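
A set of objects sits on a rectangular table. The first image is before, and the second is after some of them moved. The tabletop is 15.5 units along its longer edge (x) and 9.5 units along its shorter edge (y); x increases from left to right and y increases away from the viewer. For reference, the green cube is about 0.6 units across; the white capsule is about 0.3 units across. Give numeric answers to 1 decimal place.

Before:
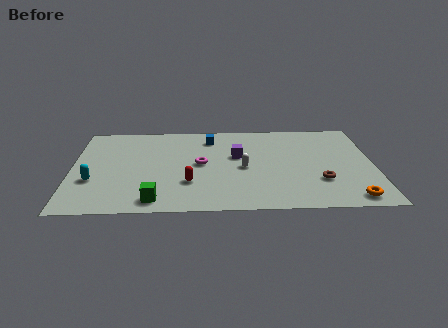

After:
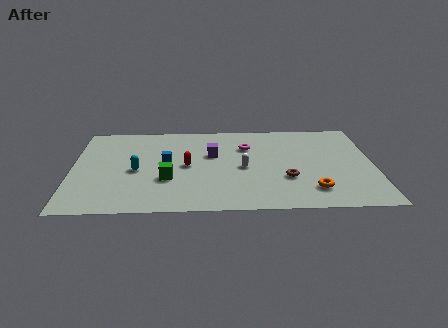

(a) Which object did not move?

the white capsule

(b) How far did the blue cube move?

3.4

From (7.1, 7.7) to (4.8, 5.2), the blue cube covered √(2.3² + 2.5²) ≈ 3.4 units.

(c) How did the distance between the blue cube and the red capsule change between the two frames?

-3.7

Before: roughly 4.9 units apart; after: 1.2. That's 3.7 units closer together.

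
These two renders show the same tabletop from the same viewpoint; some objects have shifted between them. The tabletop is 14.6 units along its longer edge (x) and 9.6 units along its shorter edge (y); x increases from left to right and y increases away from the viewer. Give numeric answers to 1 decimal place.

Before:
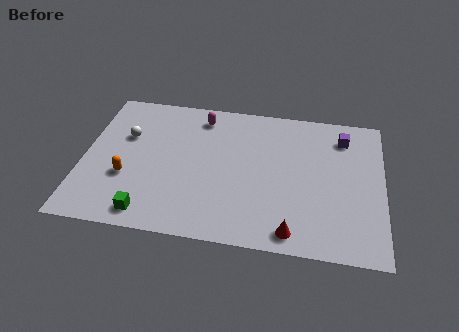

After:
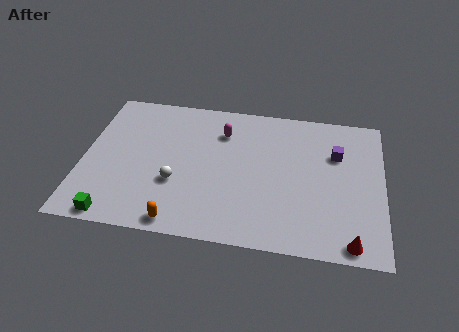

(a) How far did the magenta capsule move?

1.4

The magenta capsule moved from about (5.6, 8.1) to (6.7, 7.2), a distance of √(1.1² + 0.9²) ≈ 1.4.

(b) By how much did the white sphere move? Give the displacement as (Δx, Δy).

(2.6, -2.8)

The white sphere was at about (2.0, 6.2) and moved to about (4.6, 3.4).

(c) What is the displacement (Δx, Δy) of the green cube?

(-1.6, -0.4)

From the two frames, the green cube sits at roughly (3.4, 1.2) before and (1.8, 0.8) after.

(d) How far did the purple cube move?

1.2

The purple cube was near (12.6, 7.7) before and (12.3, 6.5) after, so it travelled √(0.3² + 1.2²) ≈ 1.2 units.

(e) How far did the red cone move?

2.8

The red cone moved from about (10.3, 1.1) to (13.1, 0.9), a distance of √(2.8² + 0.2²) ≈ 2.8.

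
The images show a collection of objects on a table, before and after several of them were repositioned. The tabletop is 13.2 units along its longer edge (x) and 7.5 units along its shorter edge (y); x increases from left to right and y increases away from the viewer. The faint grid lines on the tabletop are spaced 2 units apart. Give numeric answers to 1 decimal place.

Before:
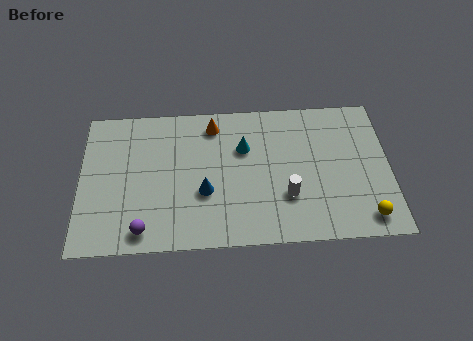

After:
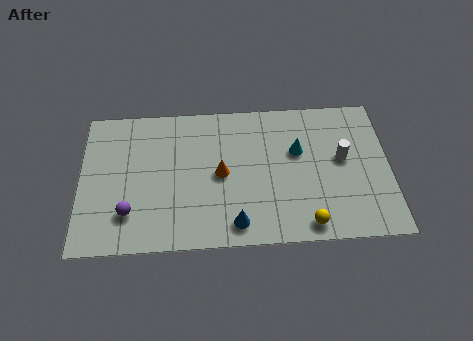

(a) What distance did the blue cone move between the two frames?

2.1

The blue cone moved from about (5.3, 2.8) to (6.6, 1.1), a distance of √(1.3² + 1.7²) ≈ 2.1.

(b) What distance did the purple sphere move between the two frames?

1.1

The purple sphere was near (2.7, 1.0) before and (2.1, 1.9) after, so it travelled √(0.6² + 0.9²) ≈ 1.1 units.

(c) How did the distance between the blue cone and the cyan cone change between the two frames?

+1.7

They were about 2.8 units apart before and 4.5 after — 1.7 units further apart.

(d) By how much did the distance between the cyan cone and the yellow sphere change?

-2.6

They were about 6.4 units apart before and 3.8 after — 2.6 units closer together.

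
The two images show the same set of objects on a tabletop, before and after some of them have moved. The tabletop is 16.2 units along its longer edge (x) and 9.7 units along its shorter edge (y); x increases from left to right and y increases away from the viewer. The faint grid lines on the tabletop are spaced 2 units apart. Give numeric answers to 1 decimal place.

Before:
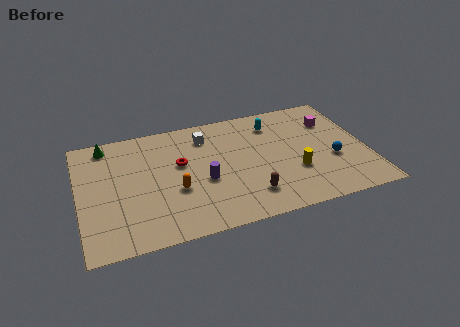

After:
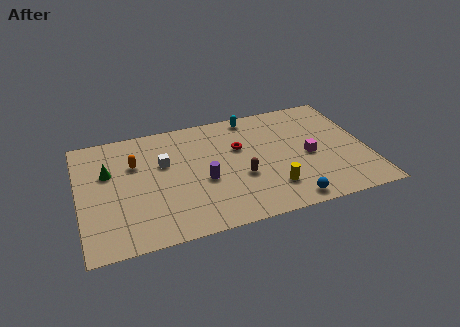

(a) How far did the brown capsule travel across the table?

1.6

The brown capsule was near (9.3, 2.1) before and (9.0, 3.7) after, so it travelled √(0.3² + 1.6²) ≈ 1.6 units.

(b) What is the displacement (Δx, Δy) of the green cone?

(0.0, -2.3)

The green cone was at about (1.7, 8.5) and moved to about (1.7, 6.2).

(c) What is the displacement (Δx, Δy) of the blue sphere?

(-2.8, -2.7)

From the two frames, the blue sphere sits at roughly (14.2, 3.7) before and (11.4, 1.0) after.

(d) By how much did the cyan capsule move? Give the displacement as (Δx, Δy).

(-1.2, 1.0)

From the two frames, the cyan capsule sits at roughly (11.2, 7.7) before and (10.0, 8.7) after.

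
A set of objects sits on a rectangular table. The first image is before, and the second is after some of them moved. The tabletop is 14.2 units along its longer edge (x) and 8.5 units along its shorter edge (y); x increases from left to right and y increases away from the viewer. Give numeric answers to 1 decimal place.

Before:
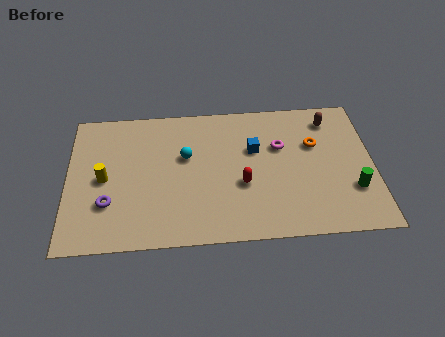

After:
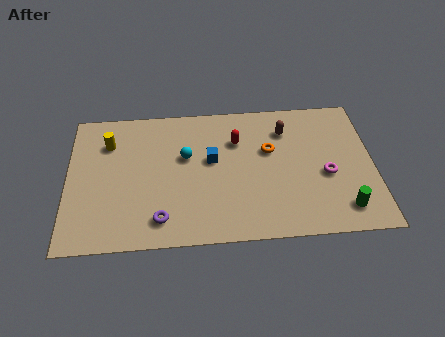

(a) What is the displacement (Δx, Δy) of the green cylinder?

(-0.5, -1.1)

The green cylinder started near (13.2, 2.6) and ended near (12.7, 1.5).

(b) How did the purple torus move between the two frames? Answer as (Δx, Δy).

(2.4, -1.1)

From the two frames, the purple torus sits at roughly (1.9, 2.6) before and (4.3, 1.5) after.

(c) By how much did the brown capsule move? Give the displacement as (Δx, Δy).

(-2.1, -0.5)

The brown capsule was at about (12.3, 7.0) and moved to about (10.2, 6.5).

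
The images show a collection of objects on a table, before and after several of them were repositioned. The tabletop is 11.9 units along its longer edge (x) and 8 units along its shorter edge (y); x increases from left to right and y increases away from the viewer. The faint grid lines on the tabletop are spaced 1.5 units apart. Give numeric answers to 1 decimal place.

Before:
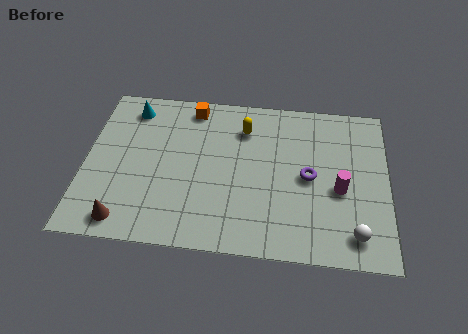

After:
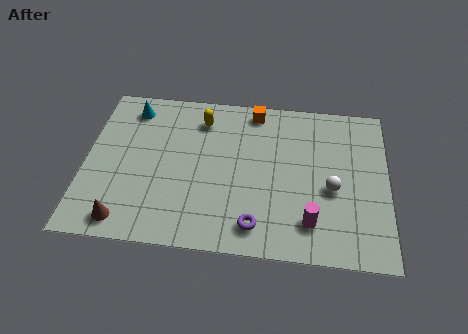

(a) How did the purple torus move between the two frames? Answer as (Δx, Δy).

(-2.0, -2.6)

From the two frames, the purple torus sits at roughly (8.8, 3.9) before and (6.8, 1.3) after.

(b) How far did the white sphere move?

2.3

The white sphere was near (10.6, 1.3) before and (9.7, 3.4) after, so it travelled √(0.9² + 2.1²) ≈ 2.3 units.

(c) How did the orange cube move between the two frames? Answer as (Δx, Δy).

(2.5, 0.1)

The orange cube was at about (4.1, 7.0) and moved to about (6.6, 7.1).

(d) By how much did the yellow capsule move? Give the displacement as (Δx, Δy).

(-1.7, 0.3)

From the two frames, the yellow capsule sits at roughly (6.2, 6.1) before and (4.5, 6.4) after.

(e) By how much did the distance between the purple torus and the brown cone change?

-2.6

They were about 7.7 units apart before and 5.1 after — 2.6 units closer together.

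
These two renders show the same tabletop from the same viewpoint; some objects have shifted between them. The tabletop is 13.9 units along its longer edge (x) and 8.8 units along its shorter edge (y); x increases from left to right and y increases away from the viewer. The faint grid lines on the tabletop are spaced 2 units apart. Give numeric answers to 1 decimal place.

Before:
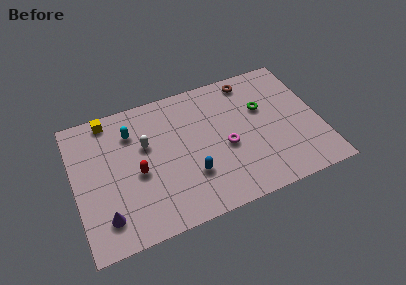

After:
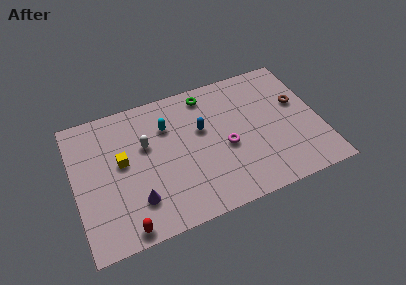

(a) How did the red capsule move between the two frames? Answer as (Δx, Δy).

(-1.0, -3.1)

From the two frames, the red capsule sits at roughly (3.5, 3.9) before and (2.5, 0.8) after.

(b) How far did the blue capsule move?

2.8

The blue capsule was near (6.4, 2.7) before and (7.3, 5.4) after, so it travelled √(0.9² + 2.7²) ≈ 2.8 units.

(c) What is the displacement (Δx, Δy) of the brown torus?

(2.5, -2.4)

From the two frames, the brown torus sits at roughly (10.3, 7.7) before and (12.8, 5.3) after.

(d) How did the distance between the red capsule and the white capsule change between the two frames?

+3.3

The distance was about 1.7 in the first image and 5.0 in the second, so they moved 3.3 units further apart.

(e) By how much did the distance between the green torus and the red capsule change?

+1.1

Before: roughly 7.5 units apart; after: 8.6. That's 1.1 units further apart.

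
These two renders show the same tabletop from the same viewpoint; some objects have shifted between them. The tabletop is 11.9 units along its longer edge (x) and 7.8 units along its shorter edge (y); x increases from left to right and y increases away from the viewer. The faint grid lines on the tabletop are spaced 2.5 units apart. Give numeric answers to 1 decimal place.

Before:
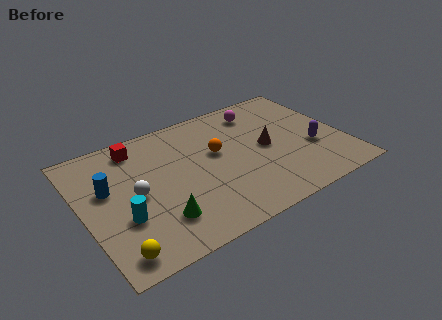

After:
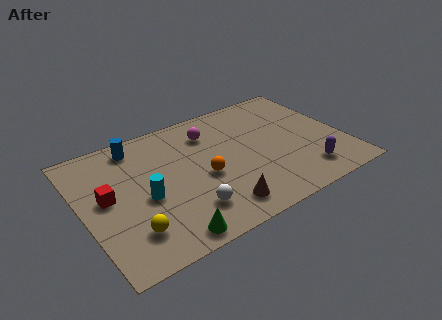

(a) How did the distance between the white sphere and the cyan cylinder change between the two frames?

+1.0

They were about 1.3 units apart before and 2.3 after — 1.0 units further apart.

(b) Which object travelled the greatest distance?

the brown cone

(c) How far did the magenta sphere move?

2.4

The magenta sphere was near (8.5, 6.4) before and (6.1, 6.0) after, so it travelled √(2.4² + 0.4²) ≈ 2.4 units.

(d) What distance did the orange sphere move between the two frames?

1.4

The orange sphere was near (6.2, 4.6) before and (5.4, 3.4) after, so it travelled √(0.8² + 1.2²) ≈ 1.4 units.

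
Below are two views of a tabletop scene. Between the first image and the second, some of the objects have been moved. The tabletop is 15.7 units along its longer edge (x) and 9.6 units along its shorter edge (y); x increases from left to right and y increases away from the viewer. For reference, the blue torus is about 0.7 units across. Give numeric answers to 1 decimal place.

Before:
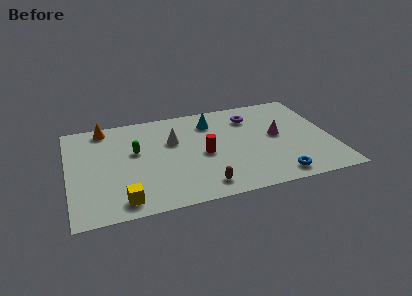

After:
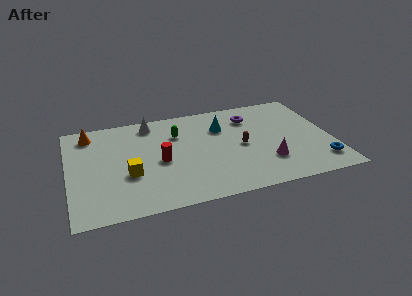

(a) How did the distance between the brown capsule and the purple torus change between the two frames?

-4.0

Before: roughly 6.9 units apart; after: 2.9. That's 4.0 units closer together.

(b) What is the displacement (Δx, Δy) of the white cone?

(-1.2, 2.1)

The white cone was at about (6.3, 6.2) and moved to about (5.1, 8.3).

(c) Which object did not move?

the purple torus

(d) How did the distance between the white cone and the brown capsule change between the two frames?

+1.4

Before: roughly 5.0 units apart; after: 6.4. That's 1.4 units further apart.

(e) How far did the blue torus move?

2.8

The blue torus was near (12.1, 1.2) before and (14.8, 1.9) after, so it travelled √(2.7² + 0.7²) ≈ 2.8 units.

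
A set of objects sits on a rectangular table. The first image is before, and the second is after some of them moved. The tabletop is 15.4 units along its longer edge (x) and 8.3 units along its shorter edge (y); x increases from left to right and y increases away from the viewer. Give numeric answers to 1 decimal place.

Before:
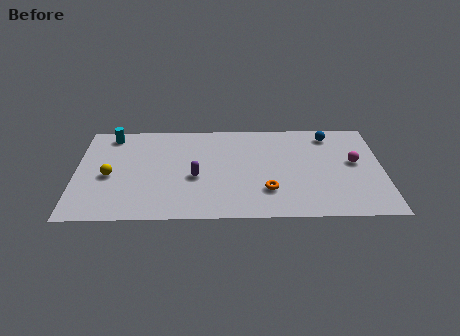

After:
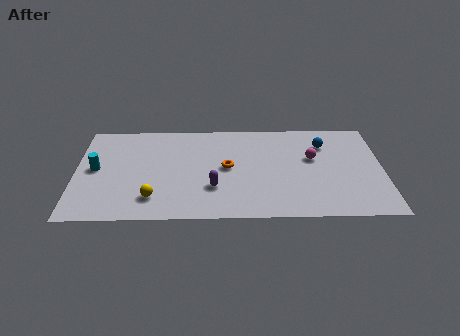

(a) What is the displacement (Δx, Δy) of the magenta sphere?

(-2.1, 0.4)

The magenta sphere was at about (14.0, 4.6) and moved to about (11.9, 5.0).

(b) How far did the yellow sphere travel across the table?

2.9

The yellow sphere moved from about (1.7, 3.7) to (3.9, 1.8), a distance of √(2.2² + 1.9²) ≈ 2.9.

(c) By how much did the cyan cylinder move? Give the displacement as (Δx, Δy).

(-0.7, -2.9)

The cyan cylinder was at about (1.7, 7.2) and moved to about (1.0, 4.3).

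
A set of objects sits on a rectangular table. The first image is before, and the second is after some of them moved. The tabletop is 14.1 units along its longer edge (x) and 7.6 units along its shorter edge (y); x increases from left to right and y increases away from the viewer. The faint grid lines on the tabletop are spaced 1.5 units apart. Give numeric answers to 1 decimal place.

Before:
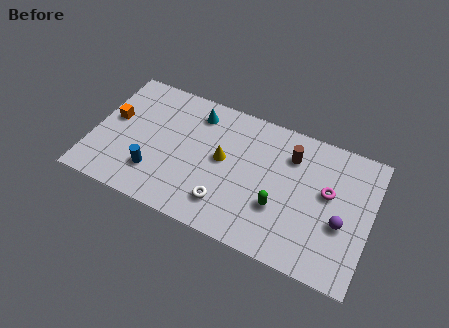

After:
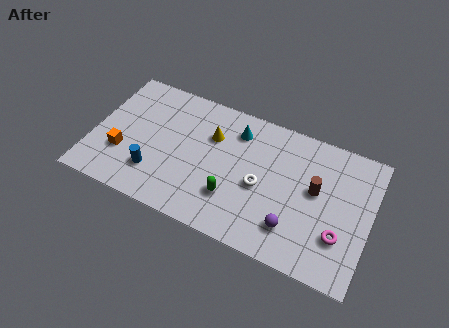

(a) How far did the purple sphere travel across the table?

2.6

From (12.7, 3.0) to (10.4, 1.8), the purple sphere covered √(2.3² + 1.2²) ≈ 2.6 units.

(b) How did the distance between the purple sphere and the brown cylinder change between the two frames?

-1.2

They were about 3.9 units apart before and 2.7 after — 1.2 units closer together.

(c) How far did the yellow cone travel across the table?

1.3

From (6.6, 4.1) to (5.9, 5.2), the yellow cone covered √(0.7² + 1.1²) ≈ 1.3 units.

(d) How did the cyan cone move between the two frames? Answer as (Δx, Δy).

(2.1, -0.2)

The cyan cone started near (5.0, 6.2) and ended near (7.1, 6.0).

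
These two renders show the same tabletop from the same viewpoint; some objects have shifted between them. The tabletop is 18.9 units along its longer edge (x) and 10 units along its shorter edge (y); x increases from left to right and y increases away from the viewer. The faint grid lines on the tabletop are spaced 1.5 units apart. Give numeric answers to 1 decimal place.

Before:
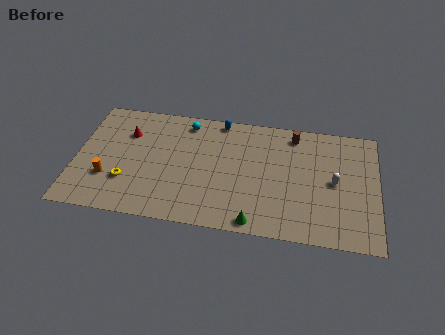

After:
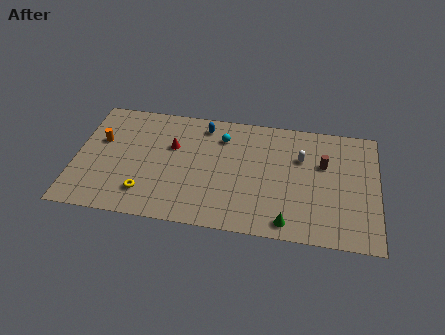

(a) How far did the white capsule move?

2.7

From (16.2, 5.0) to (14.1, 6.7), the white capsule covered √(2.1² + 1.7²) ≈ 2.7 units.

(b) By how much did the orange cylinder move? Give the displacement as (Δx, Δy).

(-0.6, 3.1)

From the two frames, the orange cylinder sits at roughly (2.1, 3.1) before and (1.5, 6.2) after.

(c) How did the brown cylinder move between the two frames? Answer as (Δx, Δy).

(1.9, -2.2)

From the two frames, the brown cylinder sits at roughly (13.6, 8.6) before and (15.5, 6.4) after.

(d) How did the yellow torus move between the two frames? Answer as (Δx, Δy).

(1.2, -0.8)

The yellow torus was at about (3.3, 3.0) and moved to about (4.5, 2.2).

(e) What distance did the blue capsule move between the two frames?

1.2

The blue capsule was near (8.9, 9.1) before and (7.9, 8.5) after, so it travelled √(1.0² + 0.6²) ≈ 1.2 units.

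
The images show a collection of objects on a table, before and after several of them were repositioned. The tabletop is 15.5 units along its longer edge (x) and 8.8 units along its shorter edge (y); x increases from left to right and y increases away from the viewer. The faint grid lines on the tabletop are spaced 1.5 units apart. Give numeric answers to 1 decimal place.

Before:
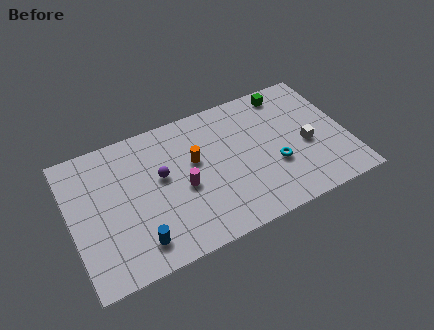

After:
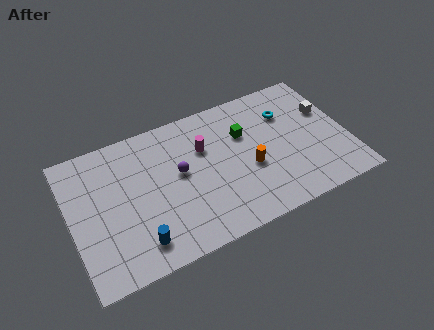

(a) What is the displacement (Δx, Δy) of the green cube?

(-2.7, -1.8)

The green cube was at about (12.6, 7.7) and moved to about (9.9, 5.9).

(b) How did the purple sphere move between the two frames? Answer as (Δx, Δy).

(1.0, -0.2)

The purple sphere was at about (5.1, 5.1) and moved to about (6.1, 4.9).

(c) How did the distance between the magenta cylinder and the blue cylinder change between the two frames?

+2.4

They were about 3.6 units apart before and 6.0 after — 2.4 units further apart.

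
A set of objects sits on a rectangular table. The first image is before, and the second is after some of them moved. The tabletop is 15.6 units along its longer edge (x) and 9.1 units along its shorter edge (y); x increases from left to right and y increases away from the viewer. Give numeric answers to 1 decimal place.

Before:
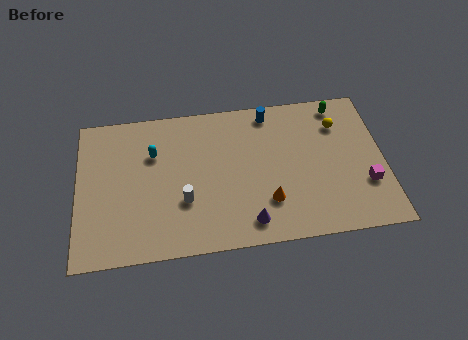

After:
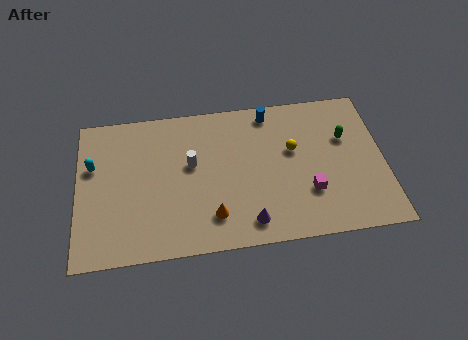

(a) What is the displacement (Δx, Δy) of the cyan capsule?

(-3.1, -0.4)

The cyan capsule was at about (3.9, 6.2) and moved to about (0.8, 5.8).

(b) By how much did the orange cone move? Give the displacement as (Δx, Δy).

(-2.8, -0.5)

The orange cone was at about (9.6, 2.5) and moved to about (6.8, 2.0).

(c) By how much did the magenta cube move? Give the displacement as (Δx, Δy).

(-2.9, -0.1)

The magenta cube was at about (14.6, 2.9) and moved to about (11.7, 2.8).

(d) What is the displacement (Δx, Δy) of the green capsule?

(0.2, -2.1)

From the two frames, the green capsule sits at roughly (13.5, 8.0) before and (13.7, 5.9) after.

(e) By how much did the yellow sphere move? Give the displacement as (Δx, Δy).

(-2.4, -1.3)

From the two frames, the yellow sphere sits at roughly (13.4, 6.8) before and (11.0, 5.5) after.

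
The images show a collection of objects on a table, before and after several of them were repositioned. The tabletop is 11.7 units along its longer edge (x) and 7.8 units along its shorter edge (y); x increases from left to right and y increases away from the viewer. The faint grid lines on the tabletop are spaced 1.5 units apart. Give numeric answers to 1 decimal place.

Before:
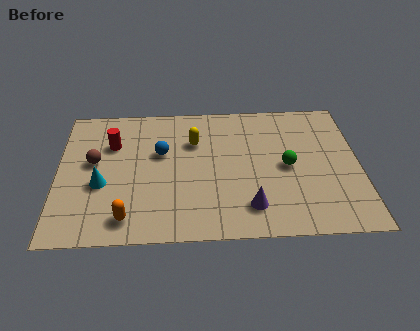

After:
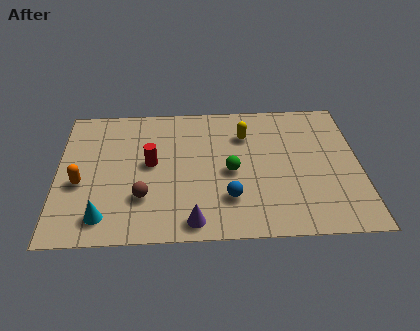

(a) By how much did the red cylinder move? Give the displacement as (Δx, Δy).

(1.5, -1.2)

The red cylinder started near (2.1, 5.4) and ended near (3.6, 4.2).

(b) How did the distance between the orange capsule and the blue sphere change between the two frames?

+2.0

They were about 3.8 units apart before and 5.8 after — 2.0 units further apart.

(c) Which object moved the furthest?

the blue sphere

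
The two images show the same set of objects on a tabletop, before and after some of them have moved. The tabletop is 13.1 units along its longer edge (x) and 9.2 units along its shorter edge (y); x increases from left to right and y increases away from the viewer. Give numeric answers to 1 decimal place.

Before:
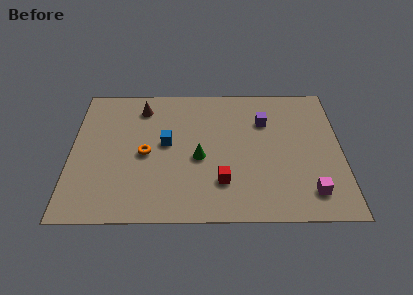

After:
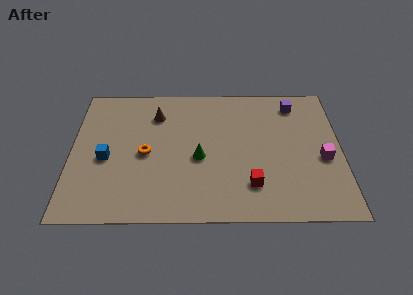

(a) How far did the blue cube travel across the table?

3.1

From (4.6, 5.0) to (1.7, 4.0), the blue cube covered √(2.9² + 1.0²) ≈ 3.1 units.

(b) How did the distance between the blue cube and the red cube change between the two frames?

+3.5

The distance was about 3.7 in the first image and 7.2 in the second, so they moved 3.5 units further apart.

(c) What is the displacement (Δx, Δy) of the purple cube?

(1.5, 1.2)

From the two frames, the purple cube sits at roughly (9.4, 6.5) before and (10.9, 7.7) after.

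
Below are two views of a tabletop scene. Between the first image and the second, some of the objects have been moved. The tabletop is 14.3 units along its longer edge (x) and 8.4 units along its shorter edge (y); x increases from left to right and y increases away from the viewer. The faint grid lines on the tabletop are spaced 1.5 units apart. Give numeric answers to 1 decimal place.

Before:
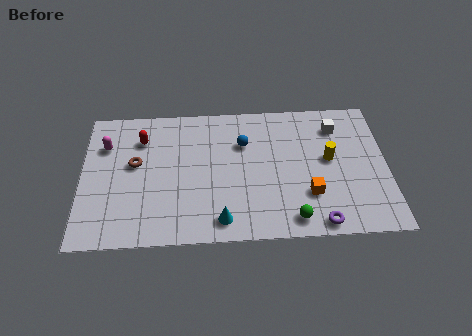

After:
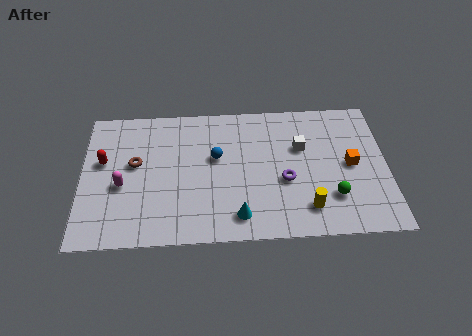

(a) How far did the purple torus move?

3.0

The purple torus was near (11.0, 0.8) before and (9.5, 3.4) after, so it travelled √(1.5² + 2.6²) ≈ 3.0 units.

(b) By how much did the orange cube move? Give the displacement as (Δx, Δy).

(2.0, 1.7)

From the two frames, the orange cube sits at roughly (10.6, 2.5) before and (12.6, 4.2) after.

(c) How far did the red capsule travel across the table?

2.2

The red capsule moved from about (2.8, 6.3) to (1.0, 5.0), a distance of √(1.8² + 1.3²) ≈ 2.2.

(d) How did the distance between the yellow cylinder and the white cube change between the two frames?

+1.7

The distance was about 2.0 in the first image and 3.7 in the second, so they moved 1.7 units further apart.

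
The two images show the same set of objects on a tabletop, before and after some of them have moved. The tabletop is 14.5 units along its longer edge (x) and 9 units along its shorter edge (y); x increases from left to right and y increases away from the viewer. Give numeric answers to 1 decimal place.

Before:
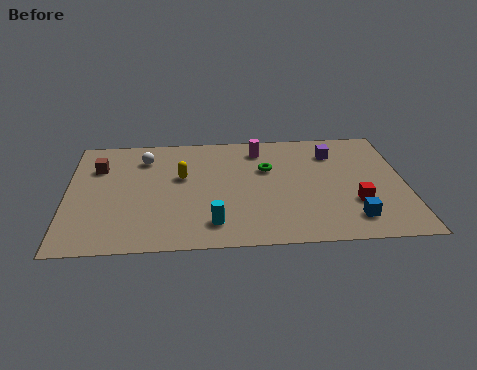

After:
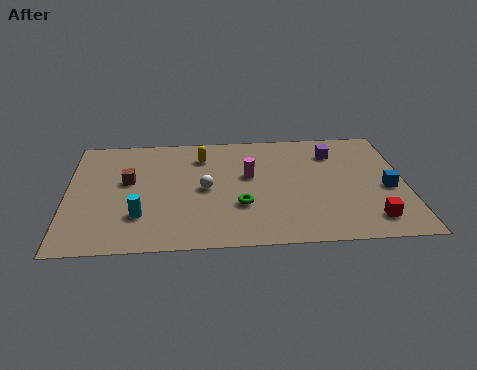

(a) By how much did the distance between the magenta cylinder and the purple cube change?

+0.8

They were about 3.2 units apart before and 4.0 after — 0.8 units further apart.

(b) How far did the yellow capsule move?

1.8

The yellow capsule was near (4.9, 5.4) before and (5.8, 7.0) after, so it travelled √(0.9² + 1.6²) ≈ 1.8 units.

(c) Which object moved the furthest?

the white sphere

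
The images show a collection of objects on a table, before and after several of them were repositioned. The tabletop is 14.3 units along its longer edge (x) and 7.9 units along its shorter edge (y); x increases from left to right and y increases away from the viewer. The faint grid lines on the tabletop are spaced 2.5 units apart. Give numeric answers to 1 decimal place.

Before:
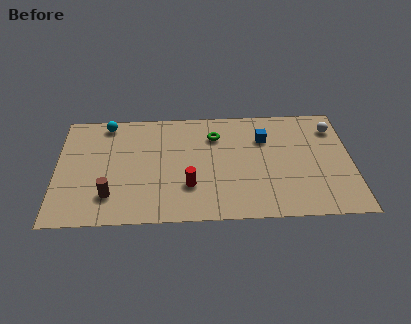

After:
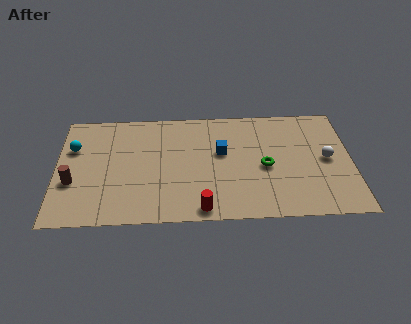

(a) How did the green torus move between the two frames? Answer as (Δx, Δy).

(2.4, -2.3)

The green torus started near (7.7, 5.9) and ended near (10.1, 3.6).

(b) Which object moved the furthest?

the green torus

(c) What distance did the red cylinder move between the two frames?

1.7

The red cylinder moved from about (6.4, 2.4) to (7.0, 0.8), a distance of √(0.6² + 1.6²) ≈ 1.7.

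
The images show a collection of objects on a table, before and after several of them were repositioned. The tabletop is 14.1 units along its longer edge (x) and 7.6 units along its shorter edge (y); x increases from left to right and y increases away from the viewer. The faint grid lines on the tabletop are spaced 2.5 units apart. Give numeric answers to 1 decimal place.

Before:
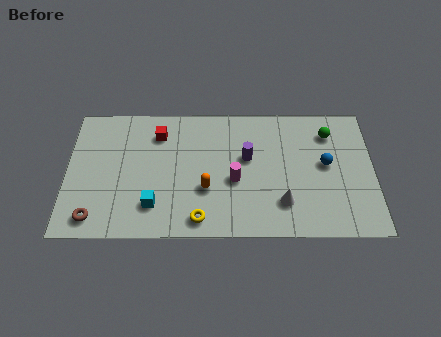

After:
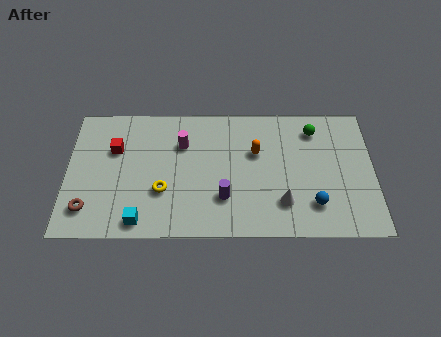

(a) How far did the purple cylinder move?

2.5

The purple cylinder was near (8.3, 4.5) before and (7.2, 2.2) after, so it travelled √(1.1² + 2.3²) ≈ 2.5 units.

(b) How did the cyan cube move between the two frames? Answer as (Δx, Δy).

(-0.6, -0.9)

From the two frames, the cyan cube sits at roughly (4.0, 1.8) before and (3.4, 0.9) after.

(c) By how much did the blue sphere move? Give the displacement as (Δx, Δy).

(-0.6, -2.3)

From the two frames, the blue sphere sits at roughly (11.9, 4.1) before and (11.3, 1.8) after.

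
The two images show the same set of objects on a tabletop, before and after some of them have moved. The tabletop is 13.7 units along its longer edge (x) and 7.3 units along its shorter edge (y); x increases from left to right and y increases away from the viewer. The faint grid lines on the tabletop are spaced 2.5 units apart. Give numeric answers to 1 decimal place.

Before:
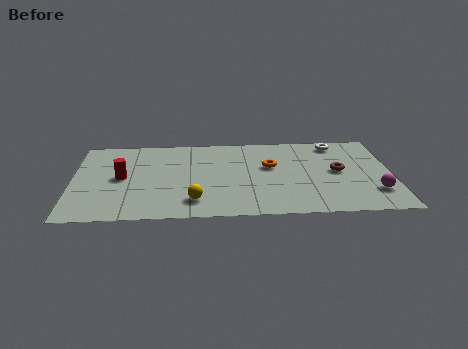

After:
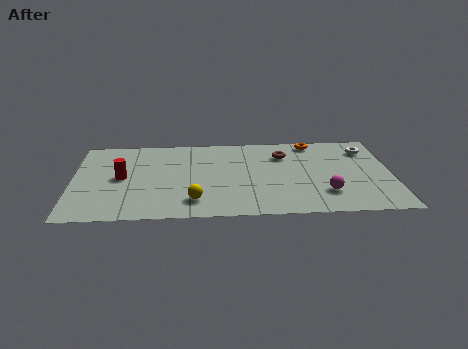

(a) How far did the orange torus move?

2.8

The orange torus was near (8.5, 4.4) before and (10.4, 6.5) after, so it travelled √(1.9² + 2.1²) ≈ 2.8 units.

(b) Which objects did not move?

the red cylinder and the yellow sphere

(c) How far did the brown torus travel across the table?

2.8

The brown torus moved from about (11.4, 3.8) to (9.1, 5.4), a distance of √(2.3² + 1.6²) ≈ 2.8.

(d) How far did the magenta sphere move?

2.1

From (12.9, 1.9) to (10.8, 1.9), the magenta sphere covered √(2.1² + 0.0²) ≈ 2.1 units.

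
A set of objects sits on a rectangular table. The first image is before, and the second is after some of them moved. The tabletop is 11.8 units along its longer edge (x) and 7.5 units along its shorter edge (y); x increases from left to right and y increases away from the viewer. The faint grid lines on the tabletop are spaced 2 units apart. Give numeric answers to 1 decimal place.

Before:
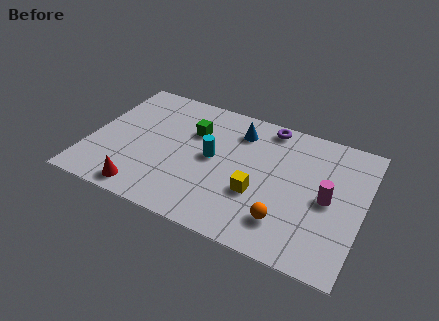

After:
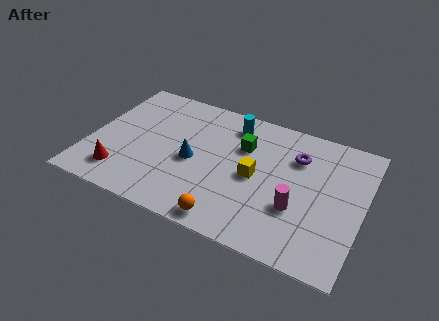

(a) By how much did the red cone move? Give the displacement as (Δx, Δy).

(-1.1, 0.6)

From the two frames, the red cone sits at roughly (2.7, 0.9) before and (1.6, 1.5) after.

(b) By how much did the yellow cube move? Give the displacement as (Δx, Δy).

(-0.2, 0.9)

From the two frames, the yellow cube sits at roughly (7.4, 2.7) before and (7.2, 3.6) after.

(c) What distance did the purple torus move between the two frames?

1.9

The purple torus moved from about (7.4, 6.7) to (8.8, 5.4), a distance of √(1.4² + 1.3²) ≈ 1.9.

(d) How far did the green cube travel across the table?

2.2

From (4.3, 5.1) to (6.5, 5.1), the green cube covered √(2.2² + 0.0²) ≈ 2.2 units.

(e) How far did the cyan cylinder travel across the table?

2.4

From (5.3, 3.9) to (5.9, 6.2), the cyan cylinder covered √(0.6² + 2.3²) ≈ 2.4 units.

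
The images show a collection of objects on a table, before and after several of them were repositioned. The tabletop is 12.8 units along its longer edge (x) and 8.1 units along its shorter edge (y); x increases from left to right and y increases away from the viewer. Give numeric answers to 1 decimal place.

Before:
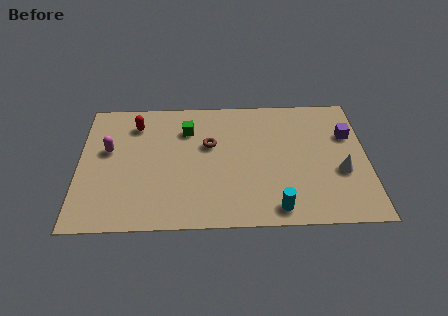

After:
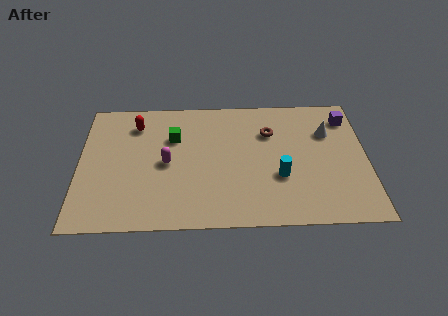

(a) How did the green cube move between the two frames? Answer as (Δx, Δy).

(-0.6, -0.5)

The green cube was at about (4.8, 6.0) and moved to about (4.2, 5.5).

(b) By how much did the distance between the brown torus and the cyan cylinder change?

-2.1

They were about 4.9 units apart before and 2.8 after — 2.1 units closer together.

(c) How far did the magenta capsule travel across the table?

2.8

From (1.3, 4.8) to (3.9, 3.9), the magenta capsule covered √(2.6² + 0.9²) ≈ 2.8 units.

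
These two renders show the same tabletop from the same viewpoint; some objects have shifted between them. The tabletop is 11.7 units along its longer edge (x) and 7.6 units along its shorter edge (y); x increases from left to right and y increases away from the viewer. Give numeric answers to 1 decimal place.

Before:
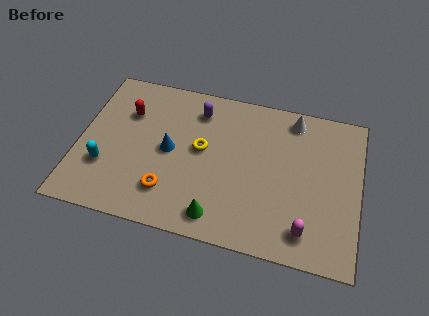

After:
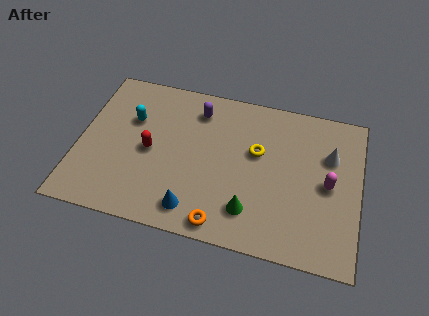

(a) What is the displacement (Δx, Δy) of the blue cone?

(1.2, -2.6)

The blue cone started near (3.8, 3.8) and ended near (5.0, 1.2).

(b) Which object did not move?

the purple capsule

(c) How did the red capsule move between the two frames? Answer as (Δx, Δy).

(1.1, -1.7)

The red capsule was at about (1.9, 5.3) and moved to about (3.0, 3.6).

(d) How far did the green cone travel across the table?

1.4

The green cone was near (6.0, 1.1) before and (7.3, 1.7) after, so it travelled √(1.3² + 0.6²) ≈ 1.4 units.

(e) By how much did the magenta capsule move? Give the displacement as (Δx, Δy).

(0.8, 2.4)

The magenta capsule was at about (9.6, 1.3) and moved to about (10.4, 3.7).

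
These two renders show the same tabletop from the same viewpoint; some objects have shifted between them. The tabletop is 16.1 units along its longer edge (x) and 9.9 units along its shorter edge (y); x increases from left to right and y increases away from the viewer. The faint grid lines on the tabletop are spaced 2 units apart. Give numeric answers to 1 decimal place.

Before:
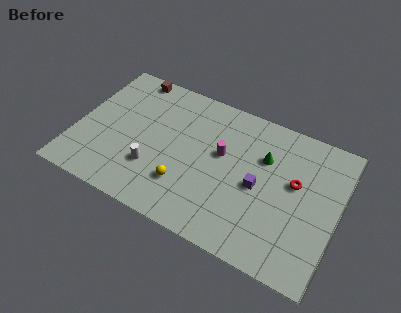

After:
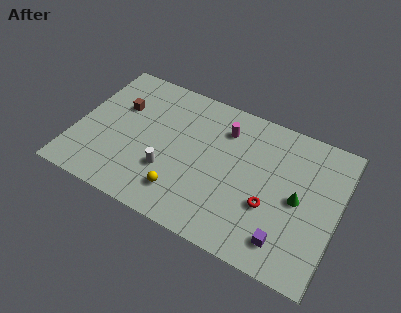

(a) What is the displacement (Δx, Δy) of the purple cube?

(2.0, -2.8)

From the two frames, the purple cube sits at roughly (11.3, 4.6) before and (13.3, 1.8) after.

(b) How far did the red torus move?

2.6

The red torus moved from about (13.4, 5.8) to (12.1, 3.6), a distance of √(1.3² + 2.2²) ≈ 2.6.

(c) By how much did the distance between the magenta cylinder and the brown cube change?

-0.5

Before: roughly 7.0 units apart; after: 6.5. That's 0.5 units closer together.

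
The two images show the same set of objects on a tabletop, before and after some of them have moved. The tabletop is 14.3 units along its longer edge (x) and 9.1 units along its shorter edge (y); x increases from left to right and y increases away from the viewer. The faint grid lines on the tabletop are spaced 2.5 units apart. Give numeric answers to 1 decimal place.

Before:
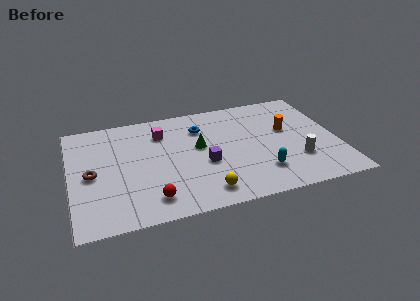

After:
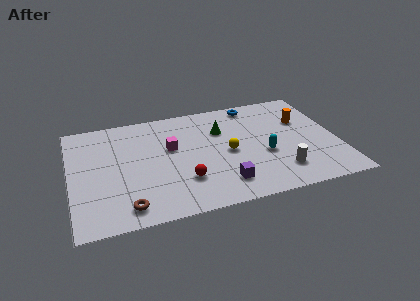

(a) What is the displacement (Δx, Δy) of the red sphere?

(1.8, 1.0)

From the two frames, the red sphere sits at roughly (4.1, 1.6) before and (5.9, 2.6) after.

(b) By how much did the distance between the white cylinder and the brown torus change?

-2.8

Before: roughly 11.0 units apart; after: 8.2. That's 2.8 units closer together.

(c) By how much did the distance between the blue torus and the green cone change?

+1.0

Before: roughly 1.6 units apart; after: 2.6. That's 1.0 units further apart.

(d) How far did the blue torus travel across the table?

3.3

The blue torus was near (7.1, 6.8) before and (10.1, 8.1) after, so it travelled √(3.0² + 1.3²) ≈ 3.3 units.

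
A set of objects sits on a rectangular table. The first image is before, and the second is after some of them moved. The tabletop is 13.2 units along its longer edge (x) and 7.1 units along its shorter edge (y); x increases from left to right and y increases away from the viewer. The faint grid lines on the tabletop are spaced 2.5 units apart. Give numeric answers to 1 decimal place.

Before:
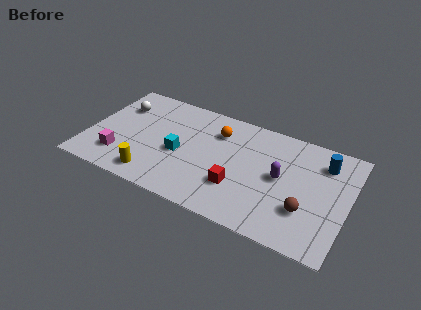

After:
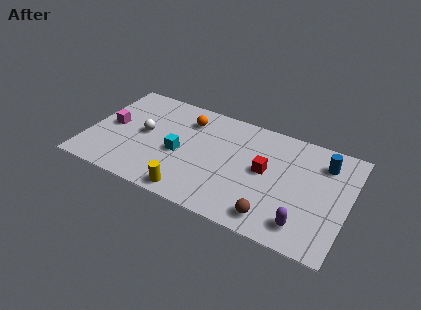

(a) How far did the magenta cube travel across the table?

2.0

The magenta cube moved from about (1.8, 1.7) to (1.1, 3.6), a distance of √(0.7² + 1.9²) ≈ 2.0.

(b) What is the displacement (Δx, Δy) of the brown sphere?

(-1.5, -1.1)

The brown sphere started near (11.2, 2.2) and ended near (9.7, 1.1).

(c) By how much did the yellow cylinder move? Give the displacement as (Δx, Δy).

(2.0, -0.3)

The yellow cylinder was at about (3.6, 1.1) and moved to about (5.6, 0.8).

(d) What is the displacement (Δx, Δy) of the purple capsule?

(1.4, -2.4)

The purple capsule was at about (9.8, 3.7) and moved to about (11.2, 1.3).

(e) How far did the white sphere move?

2.1

From (1.3, 5.1) to (2.8, 3.7), the white sphere covered √(1.5² + 1.4²) ≈ 2.1 units.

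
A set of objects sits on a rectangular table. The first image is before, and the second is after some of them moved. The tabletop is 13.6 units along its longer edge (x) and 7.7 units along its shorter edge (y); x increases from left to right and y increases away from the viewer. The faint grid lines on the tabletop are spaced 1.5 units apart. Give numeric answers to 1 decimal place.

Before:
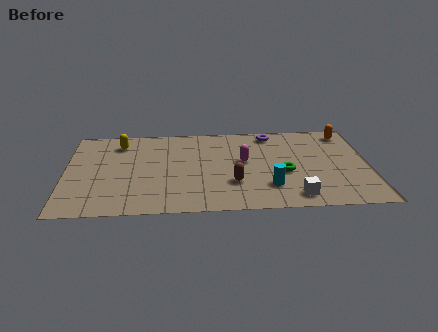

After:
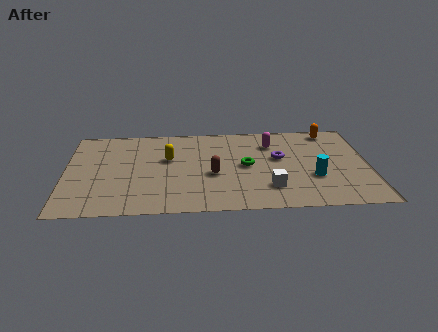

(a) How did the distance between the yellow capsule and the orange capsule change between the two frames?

-2.6

The distance was about 10.3 in the first image and 7.7 in the second, so they moved 2.6 units closer together.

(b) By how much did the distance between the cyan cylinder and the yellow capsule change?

-1.1

Before: roughly 7.9 units apart; after: 6.8. That's 1.1 units closer together.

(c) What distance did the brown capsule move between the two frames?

1.2

From (7.5, 2.4) to (6.6, 3.2), the brown capsule covered √(0.9² + 0.8²) ≈ 1.2 units.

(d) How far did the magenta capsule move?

2.0

From (8.0, 4.3) to (9.3, 5.8), the magenta capsule covered √(1.3² + 1.5²) ≈ 2.0 units.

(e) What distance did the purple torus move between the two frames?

2.2

The purple torus moved from about (9.3, 6.7) to (9.6, 4.5), a distance of √(0.3² + 2.2²) ≈ 2.2.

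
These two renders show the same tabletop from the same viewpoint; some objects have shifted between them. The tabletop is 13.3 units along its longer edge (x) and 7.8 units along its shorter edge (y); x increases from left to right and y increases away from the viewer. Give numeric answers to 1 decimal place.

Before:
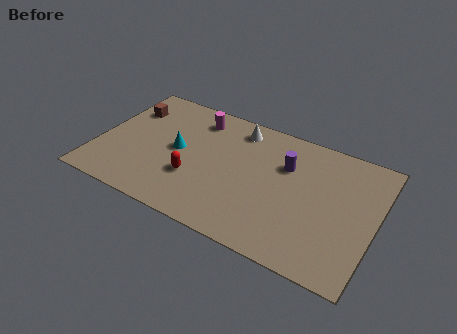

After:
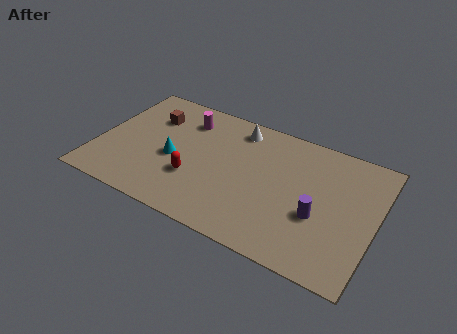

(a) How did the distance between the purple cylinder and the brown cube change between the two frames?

+1.0

They were about 7.8 units apart before and 8.8 after — 1.0 units further apart.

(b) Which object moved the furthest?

the purple cylinder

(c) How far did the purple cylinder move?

2.9

The purple cylinder moved from about (8.9, 5.3) to (10.7, 3.0), a distance of √(1.8² + 2.3²) ≈ 2.9.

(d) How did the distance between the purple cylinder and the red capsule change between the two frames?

+1.0

Before: roughly 4.9 units apart; after: 5.9. That's 1.0 units further apart.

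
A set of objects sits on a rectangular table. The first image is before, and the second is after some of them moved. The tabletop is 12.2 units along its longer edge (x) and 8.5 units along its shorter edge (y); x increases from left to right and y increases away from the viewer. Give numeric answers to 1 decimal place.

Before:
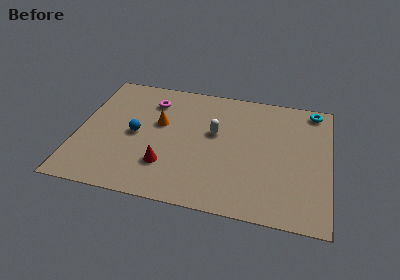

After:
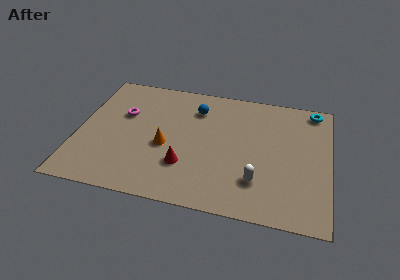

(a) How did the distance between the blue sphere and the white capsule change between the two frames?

+1.5

The distance was about 3.9 in the first image and 5.4 in the second, so they moved 1.5 units further apart.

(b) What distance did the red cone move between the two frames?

0.9

The red cone was near (4.4, 2.3) before and (5.3, 2.5) after, so it travelled √(0.9² + 0.2²) ≈ 0.9 units.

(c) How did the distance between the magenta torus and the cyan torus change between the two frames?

+1.5

The distance was about 8.0 in the first image and 9.5 in the second, so they moved 1.5 units further apart.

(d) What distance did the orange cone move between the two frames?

1.6

The orange cone was near (3.9, 5.1) before and (4.3, 3.6) after, so it travelled √(0.4² + 1.5²) ≈ 1.6 units.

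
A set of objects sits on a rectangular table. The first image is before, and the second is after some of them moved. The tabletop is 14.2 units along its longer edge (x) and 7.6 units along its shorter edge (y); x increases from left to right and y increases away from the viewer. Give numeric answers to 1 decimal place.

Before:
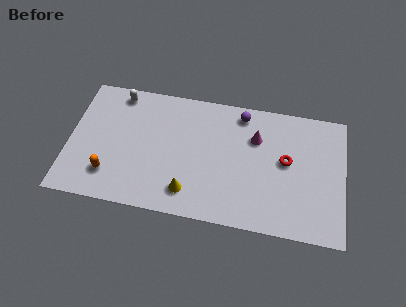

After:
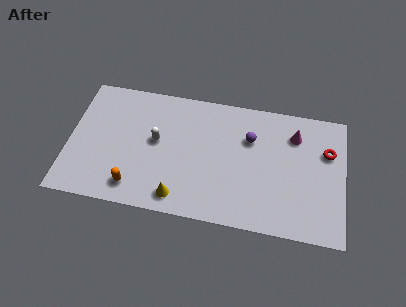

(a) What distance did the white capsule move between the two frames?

3.3

The white capsule was near (2.4, 6.7) before and (4.5, 4.2) after, so it travelled √(2.1² + 2.5²) ≈ 3.3 units.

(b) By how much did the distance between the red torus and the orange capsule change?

+1.2

They were about 9.3 units apart before and 10.5 after — 1.2 units further apart.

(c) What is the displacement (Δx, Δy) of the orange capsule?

(1.3, -0.5)

The orange capsule was at about (2.2, 1.8) and moved to about (3.5, 1.3).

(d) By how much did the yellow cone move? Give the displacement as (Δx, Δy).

(-0.5, -0.4)

From the two frames, the yellow cone sits at roughly (6.3, 1.5) before and (5.8, 1.1) after.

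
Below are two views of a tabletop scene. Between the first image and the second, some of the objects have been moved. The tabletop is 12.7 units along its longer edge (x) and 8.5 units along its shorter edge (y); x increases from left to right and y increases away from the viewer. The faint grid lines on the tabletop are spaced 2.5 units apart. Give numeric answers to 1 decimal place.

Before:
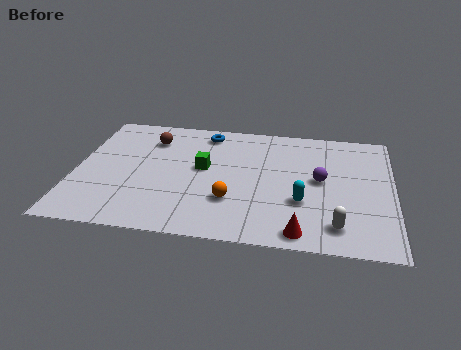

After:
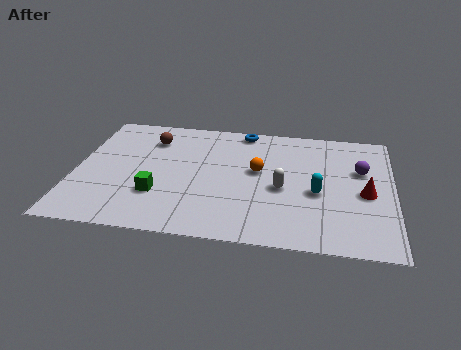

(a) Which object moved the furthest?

the red cone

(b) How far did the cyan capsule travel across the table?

0.9

From (9.1, 2.9) to (9.7, 3.6), the cyan capsule covered √(0.6² + 0.7²) ≈ 0.9 units.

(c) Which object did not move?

the brown sphere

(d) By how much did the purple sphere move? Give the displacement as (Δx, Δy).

(1.6, 0.9)

From the two frames, the purple sphere sits at roughly (9.8, 4.5) before and (11.4, 5.4) after.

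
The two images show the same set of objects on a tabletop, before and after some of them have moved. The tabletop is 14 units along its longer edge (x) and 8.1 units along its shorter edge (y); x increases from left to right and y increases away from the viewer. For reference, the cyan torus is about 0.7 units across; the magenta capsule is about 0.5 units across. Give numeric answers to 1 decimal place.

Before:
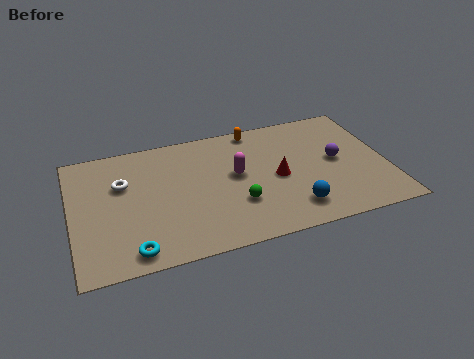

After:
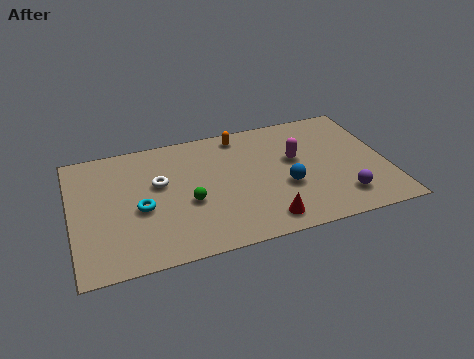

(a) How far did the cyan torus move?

2.5

The cyan torus was near (2.5, 1.0) before and (3.0, 3.5) after, so it travelled √(0.5² + 2.5²) ≈ 2.5 units.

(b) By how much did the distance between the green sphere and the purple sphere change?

+2.0

Before: roughly 4.9 units apart; after: 6.9. That's 2.0 units further apart.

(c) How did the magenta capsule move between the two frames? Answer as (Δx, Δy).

(2.7, 0.3)

The magenta capsule was at about (7.3, 4.5) and moved to about (10.0, 4.8).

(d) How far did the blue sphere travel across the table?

1.5

The blue sphere was near (9.6, 1.6) before and (9.4, 3.1) after, so it travelled √(0.2² + 1.5²) ≈ 1.5 units.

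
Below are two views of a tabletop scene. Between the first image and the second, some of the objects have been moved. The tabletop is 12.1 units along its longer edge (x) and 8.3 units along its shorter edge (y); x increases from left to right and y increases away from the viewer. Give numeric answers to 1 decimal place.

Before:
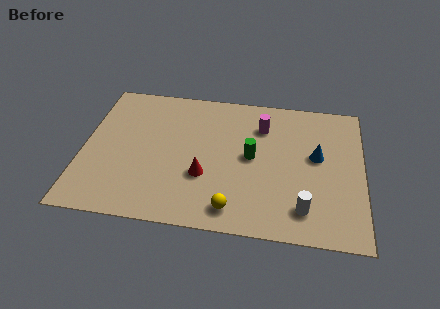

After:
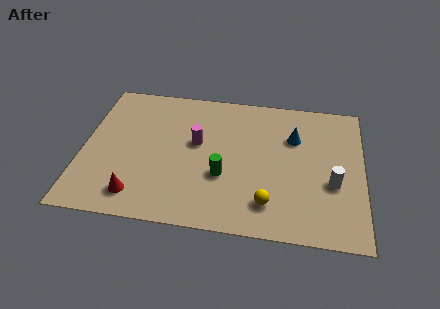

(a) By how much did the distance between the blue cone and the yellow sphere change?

-0.8

The distance was about 4.9 in the first image and 4.1 in the second, so they moved 0.8 units closer together.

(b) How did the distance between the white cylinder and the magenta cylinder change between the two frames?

+1.1

The distance was about 5.0 in the first image and 6.1 in the second, so they moved 1.1 units further apart.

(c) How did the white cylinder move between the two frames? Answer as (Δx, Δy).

(1.2, 1.6)

From the two frames, the white cylinder sits at roughly (9.6, 1.6) before and (10.8, 3.2) after.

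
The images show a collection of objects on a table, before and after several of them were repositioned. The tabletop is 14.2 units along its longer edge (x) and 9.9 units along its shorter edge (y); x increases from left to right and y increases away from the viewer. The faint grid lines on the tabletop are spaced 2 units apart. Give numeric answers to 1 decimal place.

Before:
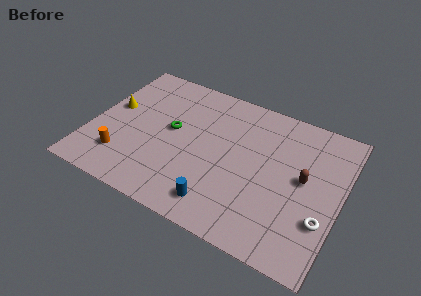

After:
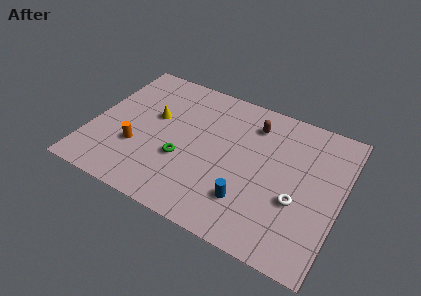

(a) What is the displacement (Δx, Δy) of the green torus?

(0.9, -1.8)

The green torus was at about (4.5, 5.4) and moved to about (5.4, 3.6).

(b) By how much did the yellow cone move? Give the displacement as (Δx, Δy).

(2.4, 0.3)

The yellow cone started near (1.0, 5.6) and ended near (3.4, 5.9).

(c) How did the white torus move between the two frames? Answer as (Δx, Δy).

(-1.5, 0.6)

The white torus started near (13.4, 3.1) and ended near (11.9, 3.7).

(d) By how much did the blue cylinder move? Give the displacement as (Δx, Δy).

(1.5, 0.9)

The blue cylinder was at about (7.8, 1.6) and moved to about (9.3, 2.5).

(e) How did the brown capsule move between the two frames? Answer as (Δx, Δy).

(-3.2, 2.5)

From the two frames, the brown capsule sits at roughly (12.1, 5.3) before and (8.9, 7.8) after.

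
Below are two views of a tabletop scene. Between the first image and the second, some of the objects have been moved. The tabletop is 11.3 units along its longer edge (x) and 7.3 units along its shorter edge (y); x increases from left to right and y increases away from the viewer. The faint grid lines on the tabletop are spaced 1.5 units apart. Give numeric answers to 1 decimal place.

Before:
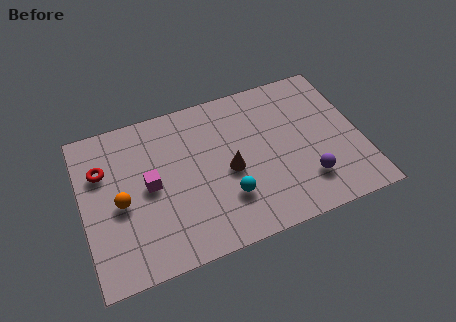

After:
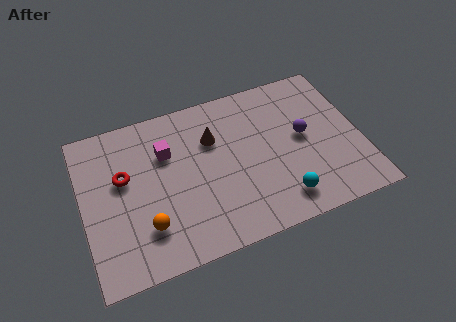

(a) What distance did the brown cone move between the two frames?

1.8

The brown cone moved from about (5.9, 3.3) to (5.4, 5.0), a distance of √(0.5² + 1.7²) ≈ 1.8.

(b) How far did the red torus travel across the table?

1.0

The red torus moved from about (0.9, 5.0) to (1.7, 4.4), a distance of √(0.8² + 0.6²) ≈ 1.0.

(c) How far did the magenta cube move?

1.5

From (2.7, 3.7) to (3.5, 5.0), the magenta cube covered √(0.8² + 1.3²) ≈ 1.5 units.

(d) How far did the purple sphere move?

2.1

From (8.9, 1.8) to (9.0, 3.9), the purple sphere covered √(0.1² + 2.1²) ≈ 2.1 units.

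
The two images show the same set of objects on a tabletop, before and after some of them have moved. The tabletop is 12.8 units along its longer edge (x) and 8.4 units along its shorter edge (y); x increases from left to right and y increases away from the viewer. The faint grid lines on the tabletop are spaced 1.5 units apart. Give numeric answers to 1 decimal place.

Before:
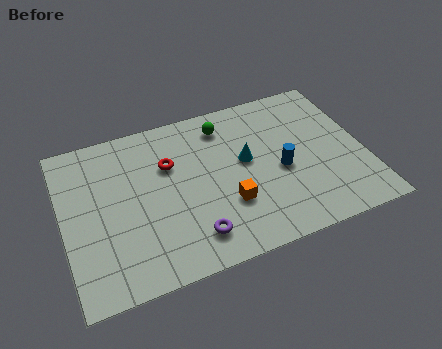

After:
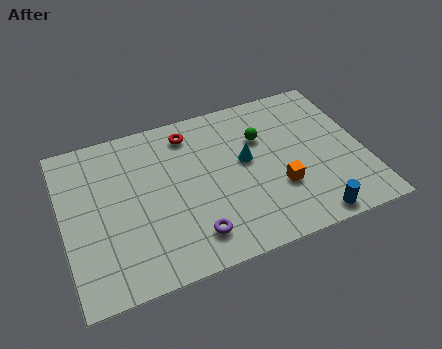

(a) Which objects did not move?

the cyan cone and the purple torus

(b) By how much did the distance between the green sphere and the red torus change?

+0.5

The distance was about 2.8 in the first image and 3.3 in the second, so they moved 0.5 units further apart.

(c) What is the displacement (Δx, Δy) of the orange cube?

(2.2, 0.1)

The orange cube was at about (6.8, 2.7) and moved to about (9.0, 2.8).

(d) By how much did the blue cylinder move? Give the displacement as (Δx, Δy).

(0.9, -2.9)

The blue cylinder started near (9.2, 3.7) and ended near (10.1, 0.8).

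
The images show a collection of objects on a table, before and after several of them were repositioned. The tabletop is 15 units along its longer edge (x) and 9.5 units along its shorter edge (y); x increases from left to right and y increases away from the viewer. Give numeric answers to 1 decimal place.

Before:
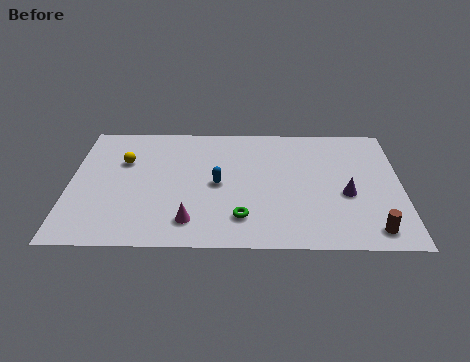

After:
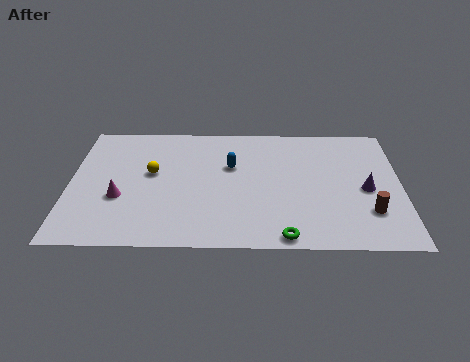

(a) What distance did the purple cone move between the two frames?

1.0

The purple cone was near (12.5, 3.9) before and (13.4, 4.3) after, so it travelled √(0.9² + 0.4²) ≈ 1.0 units.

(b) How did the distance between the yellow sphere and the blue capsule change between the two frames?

-1.0

The distance was about 4.6 in the first image and 3.6 in the second, so they moved 1.0 units closer together.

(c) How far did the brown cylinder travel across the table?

1.3

The brown cylinder was near (13.6, 1.3) before and (13.5, 2.6) after, so it travelled √(0.1² + 1.3²) ≈ 1.3 units.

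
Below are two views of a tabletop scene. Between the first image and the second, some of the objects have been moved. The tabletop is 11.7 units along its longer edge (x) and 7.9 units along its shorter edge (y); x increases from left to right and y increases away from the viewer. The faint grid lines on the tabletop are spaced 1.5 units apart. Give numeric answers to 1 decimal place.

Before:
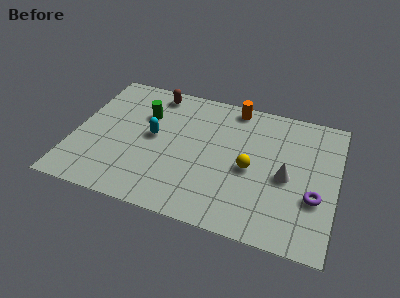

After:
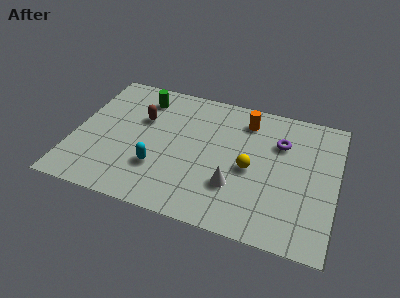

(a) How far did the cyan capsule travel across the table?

1.8

The cyan capsule was near (3.5, 4.2) before and (3.9, 2.4) after, so it travelled √(0.4² + 1.8²) ≈ 1.8 units.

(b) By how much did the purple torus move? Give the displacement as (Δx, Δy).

(-1.7, 2.7)

The purple torus started near (10.8, 2.8) and ended near (9.1, 5.5).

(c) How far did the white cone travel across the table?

2.5

The white cone was near (9.5, 3.6) before and (7.3, 2.4) after, so it travelled √(2.2² + 1.2²) ≈ 2.5 units.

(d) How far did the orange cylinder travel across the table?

0.9

The orange cylinder was near (6.9, 7.1) before and (7.5, 6.4) after, so it travelled √(0.6² + 0.7²) ≈ 0.9 units.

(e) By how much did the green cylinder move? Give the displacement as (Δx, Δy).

(-0.2, 1.0)

The green cylinder started near (3.0, 5.4) and ended near (2.8, 6.4).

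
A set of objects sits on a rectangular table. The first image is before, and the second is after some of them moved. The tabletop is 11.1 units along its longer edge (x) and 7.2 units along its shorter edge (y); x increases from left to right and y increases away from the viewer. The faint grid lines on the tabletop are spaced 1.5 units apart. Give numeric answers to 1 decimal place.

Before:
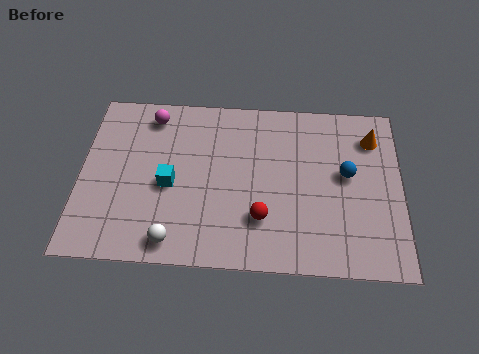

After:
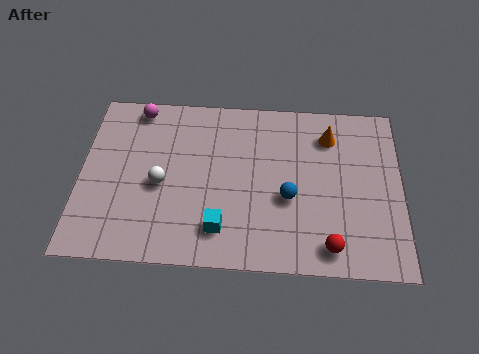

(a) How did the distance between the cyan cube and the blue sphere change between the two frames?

-3.5

They were about 6.2 units apart before and 2.7 after — 3.5 units closer together.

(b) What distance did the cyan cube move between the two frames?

2.5

The cyan cube was near (3.1, 3.2) before and (4.9, 1.5) after, so it travelled √(1.8² + 1.7²) ≈ 2.5 units.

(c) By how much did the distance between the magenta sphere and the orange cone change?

-1.0

Before: roughly 7.7 units apart; after: 6.7. That's 1.0 units closer together.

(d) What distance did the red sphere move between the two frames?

2.5

The red sphere moved from about (6.3, 2.0) to (8.6, 1.0), a distance of √(2.3² + 1.0²) ≈ 2.5.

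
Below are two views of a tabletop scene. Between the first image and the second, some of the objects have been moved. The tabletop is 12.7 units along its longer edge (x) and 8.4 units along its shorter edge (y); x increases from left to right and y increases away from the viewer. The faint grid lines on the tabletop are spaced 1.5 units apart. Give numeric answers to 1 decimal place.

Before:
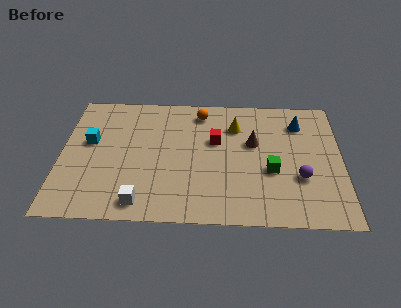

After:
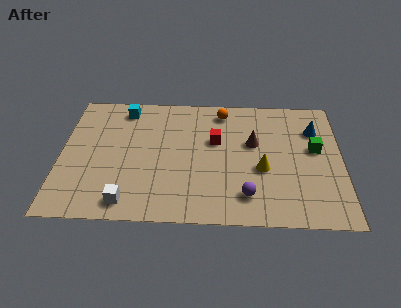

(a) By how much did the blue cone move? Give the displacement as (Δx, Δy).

(0.7, -0.4)

The blue cone was at about (10.8, 6.5) and moved to about (11.5, 6.1).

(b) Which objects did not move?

the red cube and the brown cone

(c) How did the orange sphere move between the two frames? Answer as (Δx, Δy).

(1.0, 0.1)

The orange sphere started near (6.3, 7.1) and ended near (7.3, 7.2).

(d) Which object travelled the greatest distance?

the yellow cone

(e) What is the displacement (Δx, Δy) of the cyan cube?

(1.5, 2.3)

The cyan cube started near (1.3, 4.9) and ended near (2.8, 7.2).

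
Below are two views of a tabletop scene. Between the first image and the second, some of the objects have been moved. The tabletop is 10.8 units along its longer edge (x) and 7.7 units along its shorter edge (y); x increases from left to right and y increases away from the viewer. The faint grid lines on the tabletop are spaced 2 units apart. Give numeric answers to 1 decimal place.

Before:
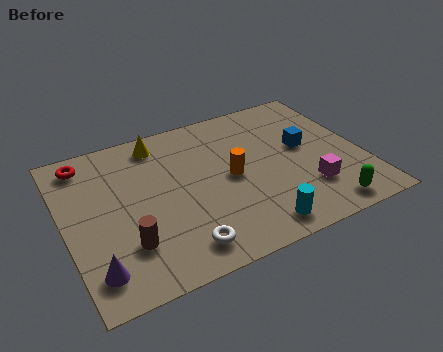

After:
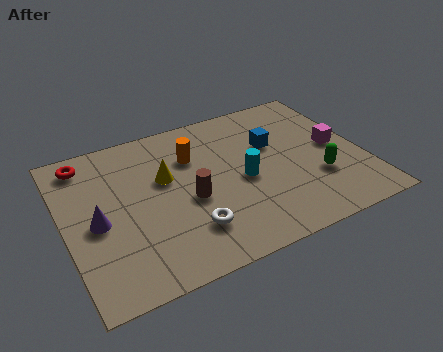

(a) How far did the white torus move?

0.8

The white torus moved from about (3.8, 1.2) to (4.2, 1.9), a distance of √(0.4² + 0.7²) ≈ 0.8.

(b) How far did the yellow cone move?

1.9

From (3.7, 6.6) to (3.7, 4.7), the yellow cone covered √(0.0² + 1.9²) ≈ 1.9 units.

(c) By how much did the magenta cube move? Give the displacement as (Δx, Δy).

(1.3, 1.8)

From the two frames, the magenta cube sits at roughly (8.6, 2.1) before and (9.9, 3.9) after.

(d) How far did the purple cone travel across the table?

2.1

The purple cone was near (0.8, 1.4) before and (1.1, 3.5) after, so it travelled √(0.3² + 2.1²) ≈ 2.1 units.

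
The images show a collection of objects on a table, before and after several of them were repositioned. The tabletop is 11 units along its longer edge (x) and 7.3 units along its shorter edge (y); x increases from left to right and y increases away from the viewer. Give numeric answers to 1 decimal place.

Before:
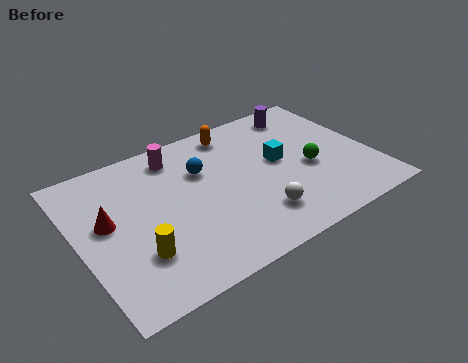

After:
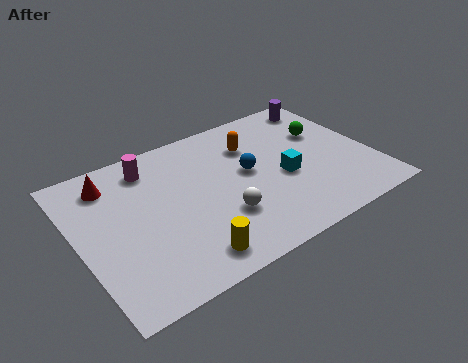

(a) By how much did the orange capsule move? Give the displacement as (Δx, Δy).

(0.5, -1.0)

The orange capsule started near (6.3, 6.3) and ended near (6.8, 5.3).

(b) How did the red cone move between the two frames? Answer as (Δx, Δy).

(0.4, 1.8)

The red cone was at about (1.1, 4.1) and moved to about (1.5, 5.9).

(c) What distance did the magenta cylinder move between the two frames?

1.0

From (4.0, 6.1) to (3.0, 6.0), the magenta cylinder covered √(1.0² + 0.1²) ≈ 1.0 units.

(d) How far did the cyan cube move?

0.9

The cyan cube was near (7.6, 4.0) before and (7.6, 3.1) after, so it travelled √(0.0² + 0.9²) ≈ 0.9 units.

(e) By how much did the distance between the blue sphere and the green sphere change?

-1.0

Before: roughly 4.2 units apart; after: 3.2. That's 1.0 units closer together.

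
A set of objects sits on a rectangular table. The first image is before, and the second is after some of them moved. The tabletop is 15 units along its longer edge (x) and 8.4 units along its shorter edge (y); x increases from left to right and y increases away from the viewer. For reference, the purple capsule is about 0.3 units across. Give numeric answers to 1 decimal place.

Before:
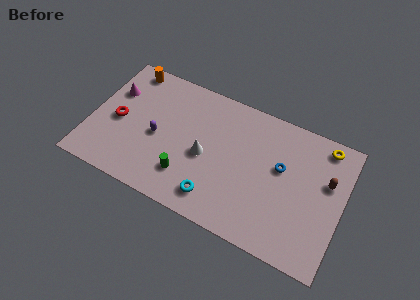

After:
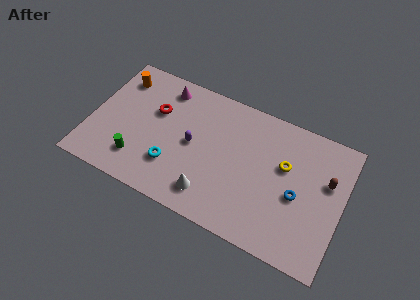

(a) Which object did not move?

the brown capsule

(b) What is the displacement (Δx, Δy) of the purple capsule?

(2.1, 0.4)

The purple capsule was at about (4.0, 3.8) and moved to about (6.1, 4.2).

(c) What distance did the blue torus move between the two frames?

1.7

From (11.3, 5.0) to (12.4, 3.7), the blue torus covered √(1.1² + 1.3²) ≈ 1.7 units.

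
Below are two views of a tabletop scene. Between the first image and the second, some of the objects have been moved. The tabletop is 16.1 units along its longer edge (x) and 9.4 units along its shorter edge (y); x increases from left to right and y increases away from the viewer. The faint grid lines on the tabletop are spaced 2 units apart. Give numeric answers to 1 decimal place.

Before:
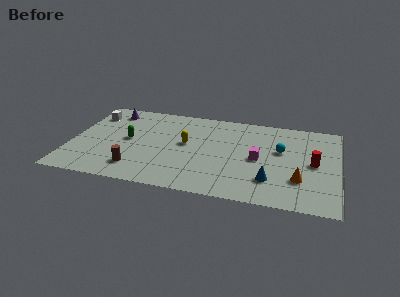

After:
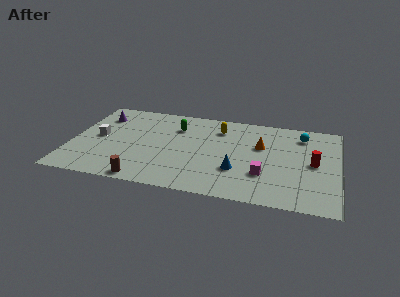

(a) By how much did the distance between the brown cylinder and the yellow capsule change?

+3.4

The distance was about 4.3 in the first image and 7.7 in the second, so they moved 3.4 units further apart.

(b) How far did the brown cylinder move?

1.3

The brown cylinder moved from about (4.1, 1.9) to (4.7, 0.8), a distance of √(0.6² + 1.1²) ≈ 1.3.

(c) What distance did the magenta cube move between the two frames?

1.6

From (11.3, 4.5) to (11.7, 2.9), the magenta cube covered √(0.4² + 1.6²) ≈ 1.6 units.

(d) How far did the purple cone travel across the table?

0.9

From (2.1, 7.9) to (1.5, 7.2), the purple cone covered √(0.6² + 0.7²) ≈ 0.9 units.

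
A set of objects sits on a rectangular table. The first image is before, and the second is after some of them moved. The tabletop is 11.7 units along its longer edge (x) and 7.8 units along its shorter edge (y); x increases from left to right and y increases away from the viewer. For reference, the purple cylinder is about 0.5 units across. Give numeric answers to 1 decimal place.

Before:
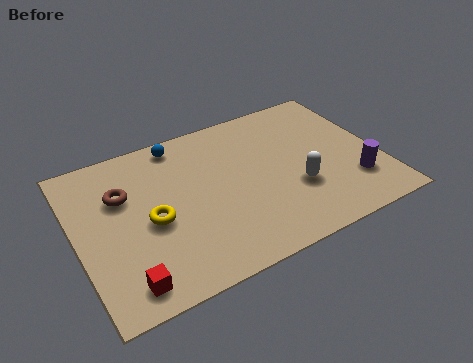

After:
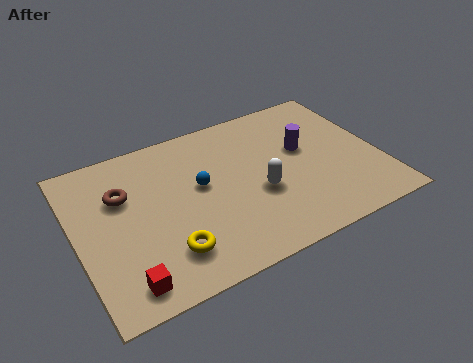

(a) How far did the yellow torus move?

1.7

From (2.8, 3.5) to (3.2, 1.8), the yellow torus covered √(0.4² + 1.7²) ≈ 1.7 units.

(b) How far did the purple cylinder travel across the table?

3.0

The purple cylinder moved from about (10.5, 2.1) to (8.9, 4.6), a distance of √(1.6² + 2.5²) ≈ 3.0.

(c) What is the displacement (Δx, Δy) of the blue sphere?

(0.5, -2.5)

The blue sphere started near (4.3, 6.9) and ended near (4.8, 4.4).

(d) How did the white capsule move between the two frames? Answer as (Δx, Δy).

(-1.4, 0.4)

From the two frames, the white capsule sits at roughly (8.3, 2.7) before and (6.9, 3.1) after.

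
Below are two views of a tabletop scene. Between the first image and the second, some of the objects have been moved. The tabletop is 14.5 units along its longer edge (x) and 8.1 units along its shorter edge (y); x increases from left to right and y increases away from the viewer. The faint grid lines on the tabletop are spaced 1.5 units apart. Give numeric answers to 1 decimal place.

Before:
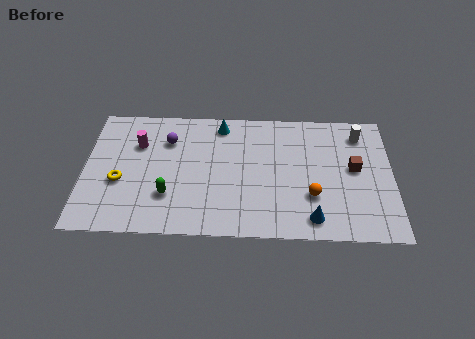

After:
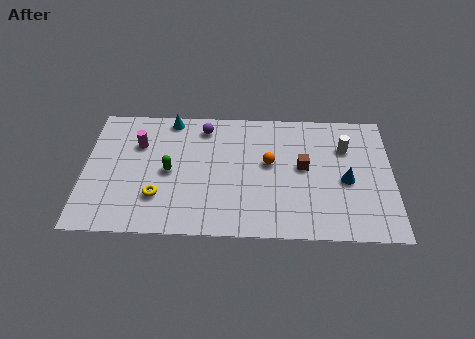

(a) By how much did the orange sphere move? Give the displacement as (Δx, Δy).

(-2.0, 2.0)

The orange sphere started near (10.7, 2.6) and ended near (8.7, 4.6).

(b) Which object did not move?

the magenta cylinder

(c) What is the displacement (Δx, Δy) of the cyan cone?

(-2.4, 0.3)

The cyan cone started near (6.4, 7.0) and ended near (4.0, 7.3).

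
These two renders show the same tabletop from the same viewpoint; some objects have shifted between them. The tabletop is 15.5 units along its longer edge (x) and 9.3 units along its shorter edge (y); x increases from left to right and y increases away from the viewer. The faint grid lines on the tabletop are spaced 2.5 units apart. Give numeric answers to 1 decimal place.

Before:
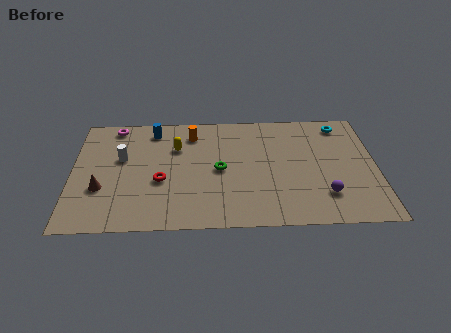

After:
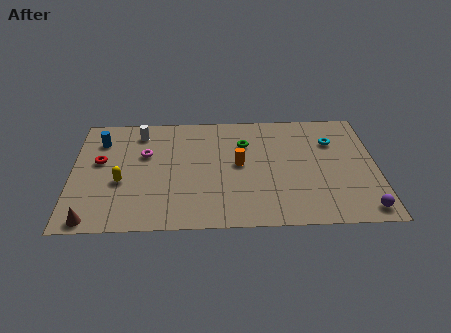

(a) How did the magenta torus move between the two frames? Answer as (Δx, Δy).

(1.6, -2.4)

The magenta torus started near (2.1, 8.3) and ended near (3.7, 5.9).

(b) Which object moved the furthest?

the yellow capsule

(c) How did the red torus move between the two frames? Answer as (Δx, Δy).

(-3.1, 1.7)

The red torus was at about (4.5, 3.7) and moved to about (1.4, 5.4).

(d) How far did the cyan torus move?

1.5

The cyan torus was near (13.8, 8.0) before and (13.3, 6.6) after, so it travelled √(0.5² + 1.4²) ≈ 1.5 units.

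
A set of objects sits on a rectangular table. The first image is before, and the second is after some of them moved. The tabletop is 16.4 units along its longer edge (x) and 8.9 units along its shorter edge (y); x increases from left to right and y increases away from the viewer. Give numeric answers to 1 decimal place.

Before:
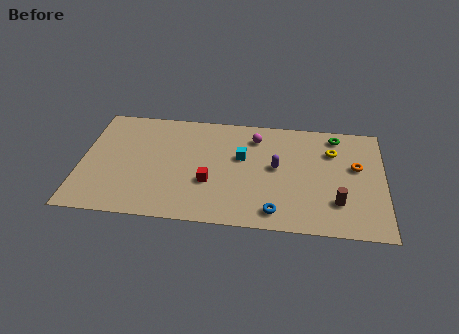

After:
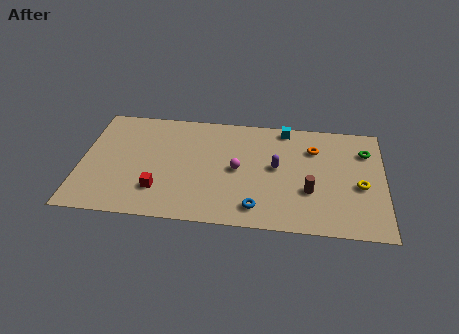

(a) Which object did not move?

the purple capsule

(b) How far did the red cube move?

2.8

The red cube was near (7.0, 3.2) before and (4.3, 2.3) after, so it travelled √(2.7² + 0.9²) ≈ 2.8 units.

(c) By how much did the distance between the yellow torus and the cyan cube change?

+0.9

Before: roughly 5.0 units apart; after: 5.9. That's 0.9 units further apart.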